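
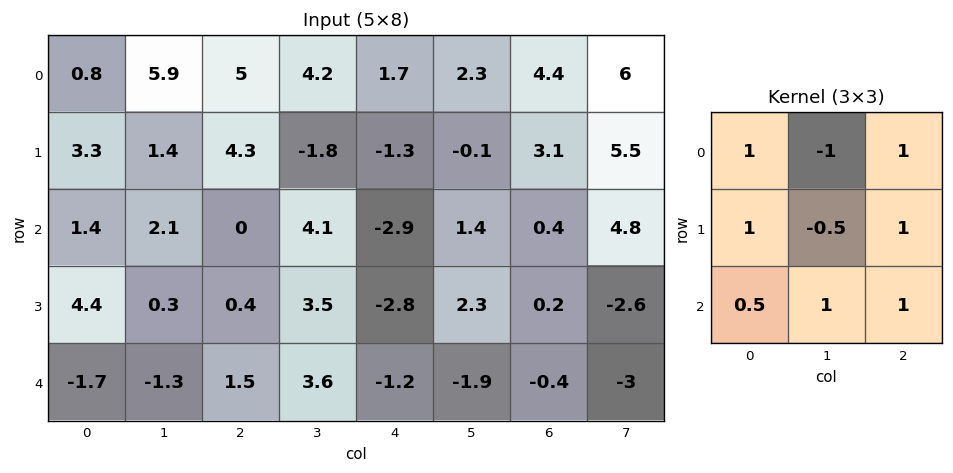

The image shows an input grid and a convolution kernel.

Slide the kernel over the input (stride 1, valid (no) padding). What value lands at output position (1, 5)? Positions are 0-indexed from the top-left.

The receptive field on the input at this output position is [-0.1 3.1 5.5 / 1.4 0.4 4.8 / 2.3 0.2 -2.6]. Elementwise product with the kernel and sum: -0.1·1 + 3.1·-1 + 5.5·1 + 1.4·1 + 0.4·-0.5 + 4.8·1 + 2.3·0.5 + 0.2·1 + -2.6·1.

7.05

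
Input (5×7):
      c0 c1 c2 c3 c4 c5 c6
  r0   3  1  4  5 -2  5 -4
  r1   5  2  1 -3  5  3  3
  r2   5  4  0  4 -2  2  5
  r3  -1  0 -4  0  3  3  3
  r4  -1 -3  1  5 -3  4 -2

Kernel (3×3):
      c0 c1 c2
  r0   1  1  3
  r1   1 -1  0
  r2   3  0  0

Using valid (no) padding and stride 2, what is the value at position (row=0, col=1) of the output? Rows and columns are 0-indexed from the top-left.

7

The receptive field on the input at this output position is [4 5 -2 / 1 -3 5 / 0 4 -2]. Elementwise product with the kernel and sum: 4·1 + 5·1 + -2·3 + 1·1 + -3·-1 + 0·3.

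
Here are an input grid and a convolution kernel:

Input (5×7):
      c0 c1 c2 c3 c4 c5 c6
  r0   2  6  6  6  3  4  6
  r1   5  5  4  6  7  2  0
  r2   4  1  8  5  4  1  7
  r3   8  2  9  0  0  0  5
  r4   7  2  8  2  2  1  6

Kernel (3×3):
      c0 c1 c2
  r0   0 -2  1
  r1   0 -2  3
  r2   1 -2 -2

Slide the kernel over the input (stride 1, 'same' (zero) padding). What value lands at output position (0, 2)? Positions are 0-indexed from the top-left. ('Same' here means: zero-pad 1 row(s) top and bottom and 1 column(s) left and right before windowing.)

The receptive field on the zero-padded input at this output position is [0 0 0 / 6 6 6 / 5 4 6]. Elementwise product with the kernel and sum: 0·-2 + 0·1 + 6·-2 + 6·3 + 5·1 + 4·-2 + 6·-2.

-9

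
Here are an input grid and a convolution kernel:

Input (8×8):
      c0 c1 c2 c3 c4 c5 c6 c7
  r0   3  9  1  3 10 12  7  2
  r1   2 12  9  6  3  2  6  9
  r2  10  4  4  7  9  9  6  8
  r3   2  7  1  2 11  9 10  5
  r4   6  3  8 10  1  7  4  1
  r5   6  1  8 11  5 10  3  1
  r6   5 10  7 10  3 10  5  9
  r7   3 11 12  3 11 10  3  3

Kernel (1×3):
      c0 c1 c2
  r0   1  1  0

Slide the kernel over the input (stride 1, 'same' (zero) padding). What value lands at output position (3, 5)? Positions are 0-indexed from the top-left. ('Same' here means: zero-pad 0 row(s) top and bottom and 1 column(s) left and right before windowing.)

The receptive field on the zero-padded input at this output position is [11 9 10]. Elementwise product with the kernel and sum: 11·1 + 9·1.

20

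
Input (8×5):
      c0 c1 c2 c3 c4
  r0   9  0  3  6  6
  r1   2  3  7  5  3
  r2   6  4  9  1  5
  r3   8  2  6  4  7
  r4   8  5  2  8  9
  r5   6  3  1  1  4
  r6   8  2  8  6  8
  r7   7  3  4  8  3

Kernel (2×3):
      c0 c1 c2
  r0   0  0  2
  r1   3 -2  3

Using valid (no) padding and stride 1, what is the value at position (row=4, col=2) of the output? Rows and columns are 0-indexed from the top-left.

The receptive field on the input at this output position is [2 8 9 / 1 1 4]. Elementwise product with the kernel and sum: 9·2 + 1·3 + 1·-2 + 4·3.

31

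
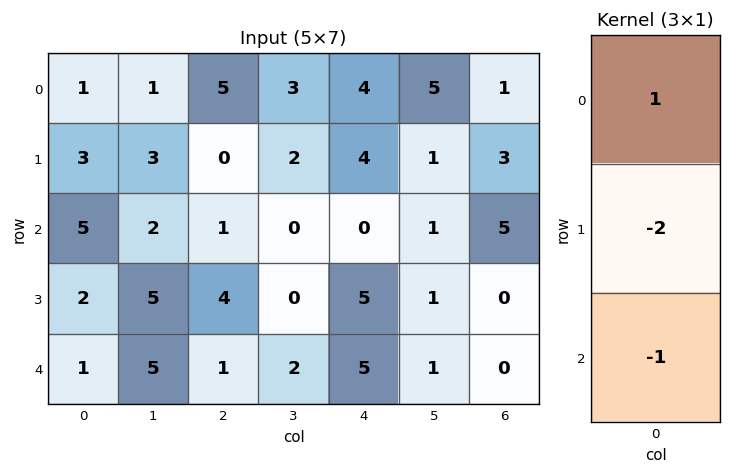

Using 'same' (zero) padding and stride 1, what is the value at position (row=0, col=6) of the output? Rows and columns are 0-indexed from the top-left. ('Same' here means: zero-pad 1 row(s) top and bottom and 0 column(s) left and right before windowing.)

-5

The receptive field on the zero-padded input at this output position is [0 / 1 / 3]. Elementwise product with the kernel and sum: 0·1 + 1·-2 + 3·-1.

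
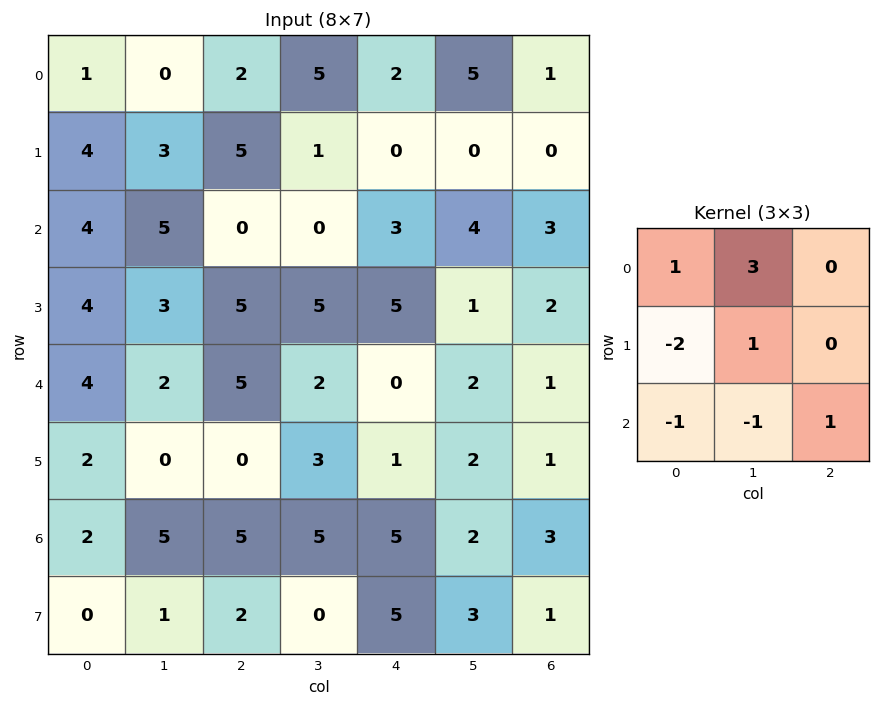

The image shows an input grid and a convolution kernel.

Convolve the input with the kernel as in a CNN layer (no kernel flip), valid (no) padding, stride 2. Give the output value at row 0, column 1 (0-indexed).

11

The receptive field on the input at this output position is [2 5 2 / 5 1 0 / 0 0 3]. Elementwise product with the kernel and sum: 2·1 + 5·3 + 5·-2 + 1·1 + 0·-1 + 0·-1 + 3·1.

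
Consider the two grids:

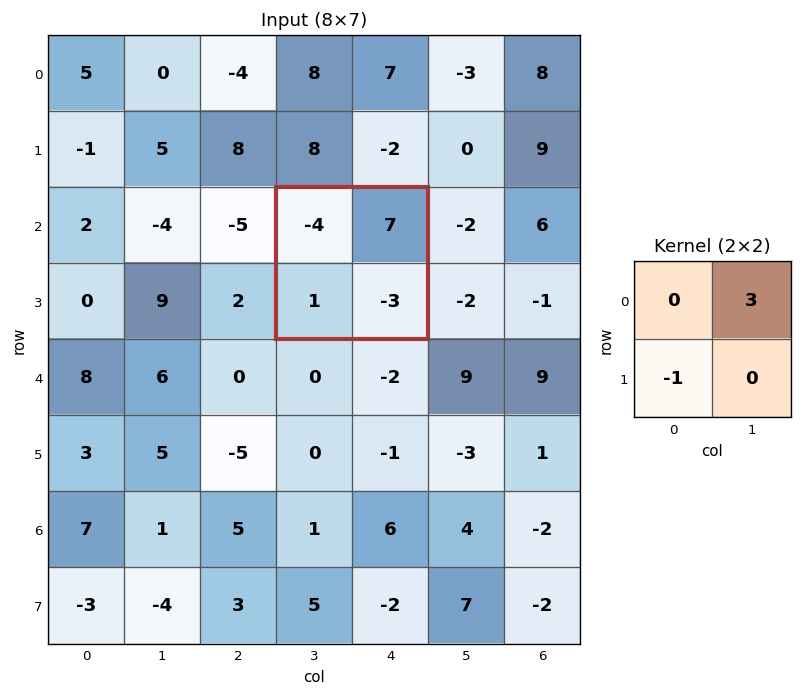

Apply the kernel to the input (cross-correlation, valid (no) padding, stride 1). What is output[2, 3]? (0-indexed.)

The receptive field on the input at this output position is [-4 7 / 1 -3]. Elementwise product with the kernel and sum: 7·3 + 1·-1.

20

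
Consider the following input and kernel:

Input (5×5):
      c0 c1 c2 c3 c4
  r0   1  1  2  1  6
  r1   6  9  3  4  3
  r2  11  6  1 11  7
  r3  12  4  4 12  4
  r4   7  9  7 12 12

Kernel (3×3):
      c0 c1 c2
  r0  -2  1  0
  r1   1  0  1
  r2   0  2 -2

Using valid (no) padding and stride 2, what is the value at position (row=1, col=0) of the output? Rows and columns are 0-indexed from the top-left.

4

The receptive field on the input at this output position is [11 6 1 / 12 4 4 / 7 9 7]. Elementwise product with the kernel and sum: 11·-2 + 6·1 + 12·1 + 4·1 + 9·2 + 7·-2.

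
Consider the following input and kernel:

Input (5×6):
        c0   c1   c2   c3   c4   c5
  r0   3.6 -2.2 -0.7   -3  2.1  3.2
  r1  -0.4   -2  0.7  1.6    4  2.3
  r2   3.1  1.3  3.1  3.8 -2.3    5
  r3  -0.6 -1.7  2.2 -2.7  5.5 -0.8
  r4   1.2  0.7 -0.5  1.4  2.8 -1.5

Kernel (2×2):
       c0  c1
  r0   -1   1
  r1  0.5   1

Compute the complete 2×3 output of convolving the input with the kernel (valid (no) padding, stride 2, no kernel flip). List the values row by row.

-8 -0.35 5.4
-3.8 -0.9 9.25

Output[0,0]: The receptive field on the input at this output position is [3.6 -2.2 / -0.4 -2]. Elementwise product with the kernel and sum: 3.6·-1 + -2.2·1 + -0.4·0.5 + -2·1.
Output[0,1]: The receptive field on the input at this output position is [-0.7 -3 / 0.7 1.6]. Elementwise product with the kernel and sum: -0.7·-1 + -3·1 + 0.7·0.5 + 1.6·1.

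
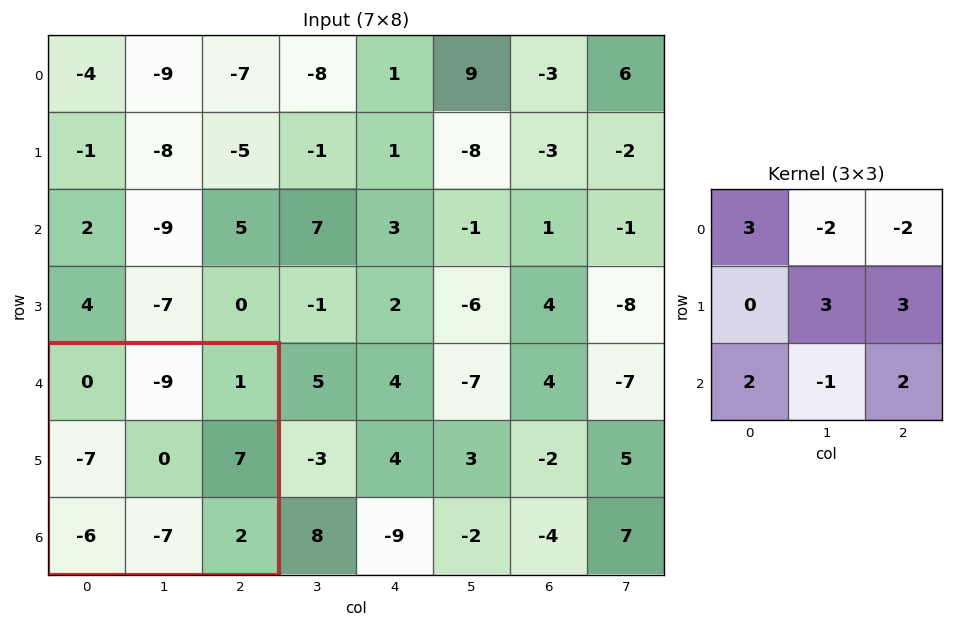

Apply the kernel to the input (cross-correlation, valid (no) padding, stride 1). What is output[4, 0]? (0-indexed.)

The receptive field on the input at this output position is [0 -9 1 / -7 0 7 / -6 -7 2]. Elementwise product with the kernel and sum: 0·3 + -9·-2 + 1·-2 + 0·3 + 7·3 + -6·2 + -7·-1 + 2·2.

36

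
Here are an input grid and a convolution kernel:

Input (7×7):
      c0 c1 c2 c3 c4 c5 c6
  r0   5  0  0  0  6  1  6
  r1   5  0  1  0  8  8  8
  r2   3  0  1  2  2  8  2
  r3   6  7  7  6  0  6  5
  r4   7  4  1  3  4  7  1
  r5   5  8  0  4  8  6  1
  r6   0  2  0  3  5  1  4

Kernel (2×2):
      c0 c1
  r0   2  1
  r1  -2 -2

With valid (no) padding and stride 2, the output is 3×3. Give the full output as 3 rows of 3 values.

0 -2 -19
-20 -22 0
-8 -3 -13

Output[0,0]: The receptive field on the input at this output position is [5 0 / 5 0]. Elementwise product with the kernel and sum: 5·2 + 0·1 + 5·-2 + 0·-2.
Output[0,1]: The receptive field on the input at this output position is [0 0 / 1 0]. Elementwise product with the kernel and sum: 0·2 + 0·1 + 1·-2 + 0·-2.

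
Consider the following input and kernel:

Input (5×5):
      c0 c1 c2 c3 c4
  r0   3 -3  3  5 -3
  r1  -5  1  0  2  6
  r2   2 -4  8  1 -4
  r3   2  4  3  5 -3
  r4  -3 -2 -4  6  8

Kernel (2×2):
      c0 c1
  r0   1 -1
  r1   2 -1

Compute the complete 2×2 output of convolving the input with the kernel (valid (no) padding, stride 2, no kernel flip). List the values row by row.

-5 -4
6 8

Output[0,0]: The receptive field on the input at this output position is [3 -3 / -5 1]. Elementwise product with the kernel and sum: 3·1 + -3·-1 + -5·2 + 1·-1.
Output[0,1]: The receptive field on the input at this output position is [3 5 / 0 2]. Elementwise product with the kernel and sum: 3·1 + 5·-1 + 0·2 + 2·-1.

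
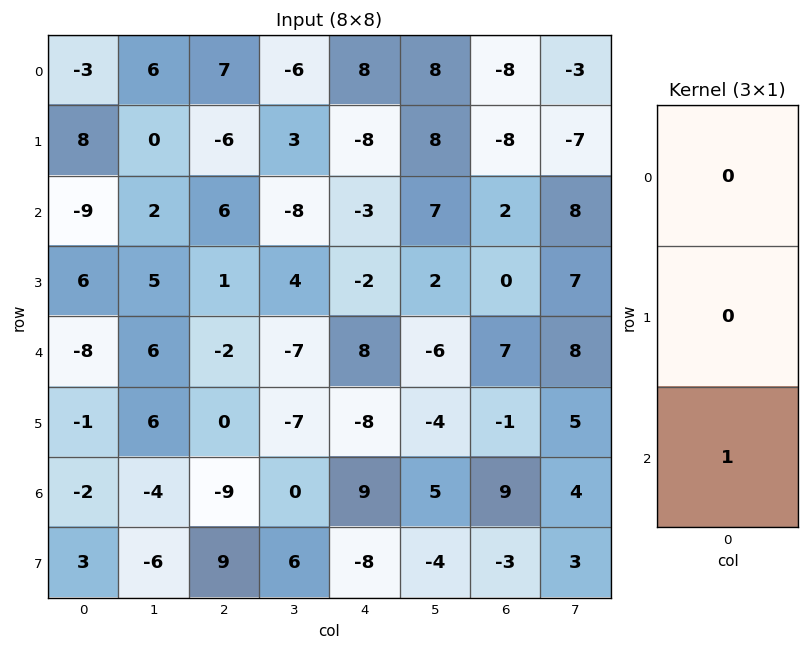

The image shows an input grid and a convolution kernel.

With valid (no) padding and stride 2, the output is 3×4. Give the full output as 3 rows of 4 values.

-9 6 -3 2
-8 -2 8 7
-2 -9 9 9

Output[0,0]: The receptive field on the input at this output position is [-3 / 8 / -9]. Elementwise product with the kernel and sum: -9·1.
Output[0,1]: The receptive field on the input at this output position is [7 / -6 / 6]. Elementwise product with the kernel and sum: 6·1.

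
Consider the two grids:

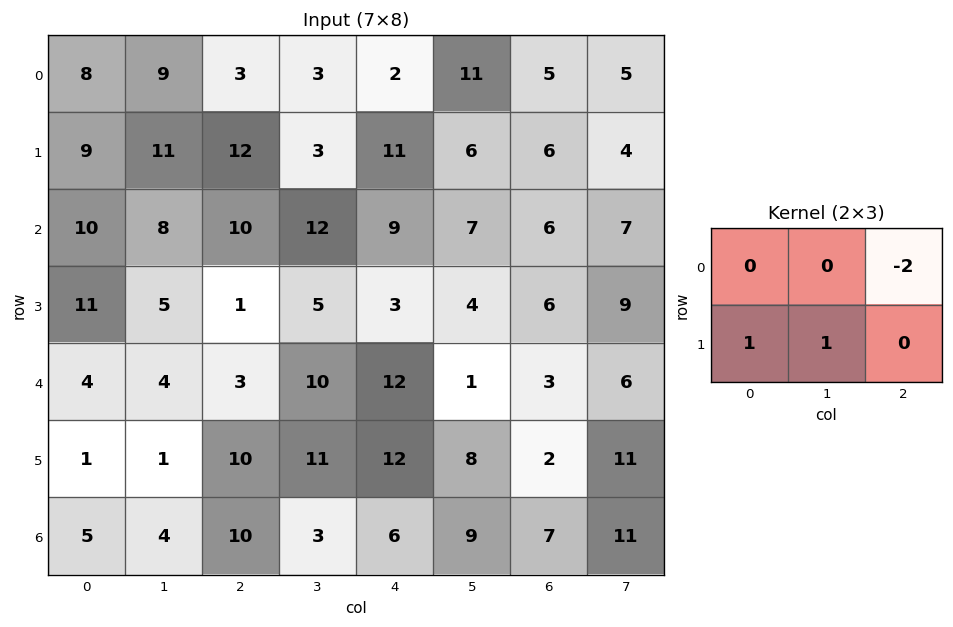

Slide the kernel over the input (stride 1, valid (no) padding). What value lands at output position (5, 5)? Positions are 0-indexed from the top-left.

The receptive field on the input at this output position is [8 2 11 / 9 7 11]. Elementwise product with the kernel and sum: 11·-2 + 9·1 + 7·1.

-6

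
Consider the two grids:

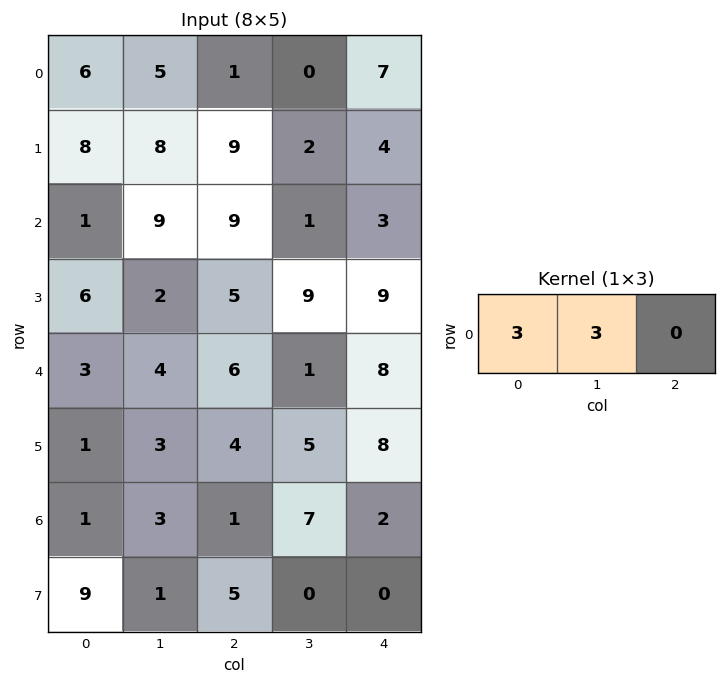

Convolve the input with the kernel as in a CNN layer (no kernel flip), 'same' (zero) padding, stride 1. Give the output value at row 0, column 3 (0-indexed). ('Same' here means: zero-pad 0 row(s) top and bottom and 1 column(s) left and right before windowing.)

3

The receptive field on the zero-padded input at this output position is [1 0 7]. Elementwise product with the kernel and sum: 1·3 + 0·3.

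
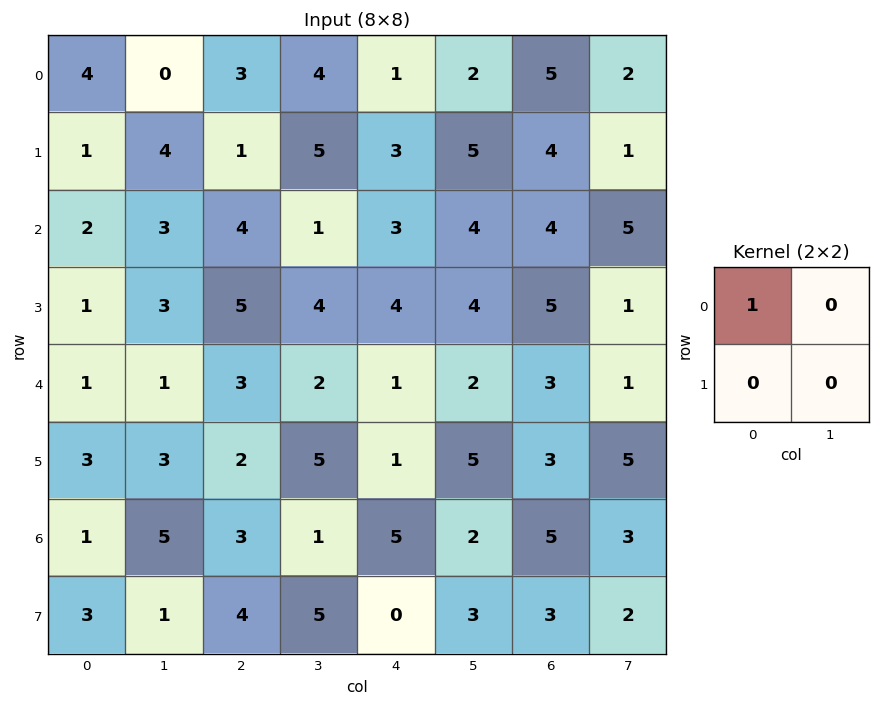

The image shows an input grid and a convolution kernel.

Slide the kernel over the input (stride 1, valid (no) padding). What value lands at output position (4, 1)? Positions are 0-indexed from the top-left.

1

The receptive field on the input at this output position is [1 3 / 3 2]. Elementwise product with the kernel and sum: 1·1.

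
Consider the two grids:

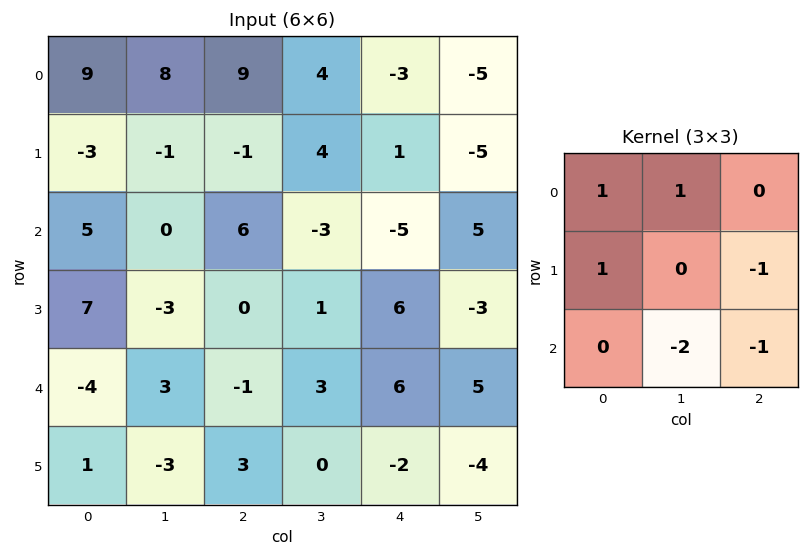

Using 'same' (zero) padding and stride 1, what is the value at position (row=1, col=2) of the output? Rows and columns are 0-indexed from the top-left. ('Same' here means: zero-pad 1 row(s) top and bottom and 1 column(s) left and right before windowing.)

3

The receptive field on the zero-padded input at this output position is [8 9 4 / -1 -1 4 / 0 6 -3]. Elementwise product with the kernel and sum: 8·1 + 9·1 + -1·1 + 4·-1 + 6·-2 + -3·-1.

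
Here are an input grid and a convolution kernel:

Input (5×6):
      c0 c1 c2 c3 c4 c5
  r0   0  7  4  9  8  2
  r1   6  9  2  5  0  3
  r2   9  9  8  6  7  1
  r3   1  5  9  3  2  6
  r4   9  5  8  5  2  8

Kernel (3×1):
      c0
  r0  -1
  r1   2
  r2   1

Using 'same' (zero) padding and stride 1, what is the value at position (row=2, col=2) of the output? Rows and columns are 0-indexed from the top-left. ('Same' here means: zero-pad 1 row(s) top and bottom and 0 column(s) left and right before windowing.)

The receptive field on the zero-padded input at this output position is [2 / 8 / 9]. Elementwise product with the kernel and sum: 2·-1 + 8·2 + 9·1.

23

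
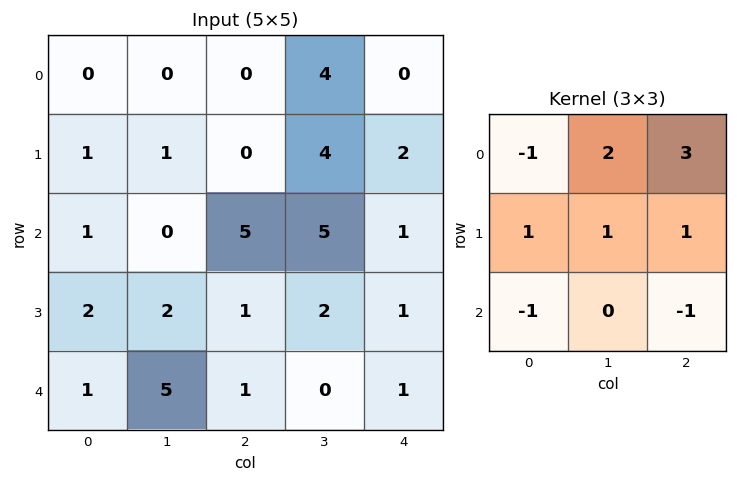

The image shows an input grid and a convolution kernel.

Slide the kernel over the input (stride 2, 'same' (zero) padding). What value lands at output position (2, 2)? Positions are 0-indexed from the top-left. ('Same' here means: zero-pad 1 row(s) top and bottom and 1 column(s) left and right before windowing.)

1

The receptive field on the zero-padded input at this output position is [2 1 0 / 0 1 0 / 0 0 0]. Elementwise product with the kernel and sum: 2·-1 + 1·2 + 0·3 + 0·1 + 1·1 + 0·1 + 0·-1 + 0·-1.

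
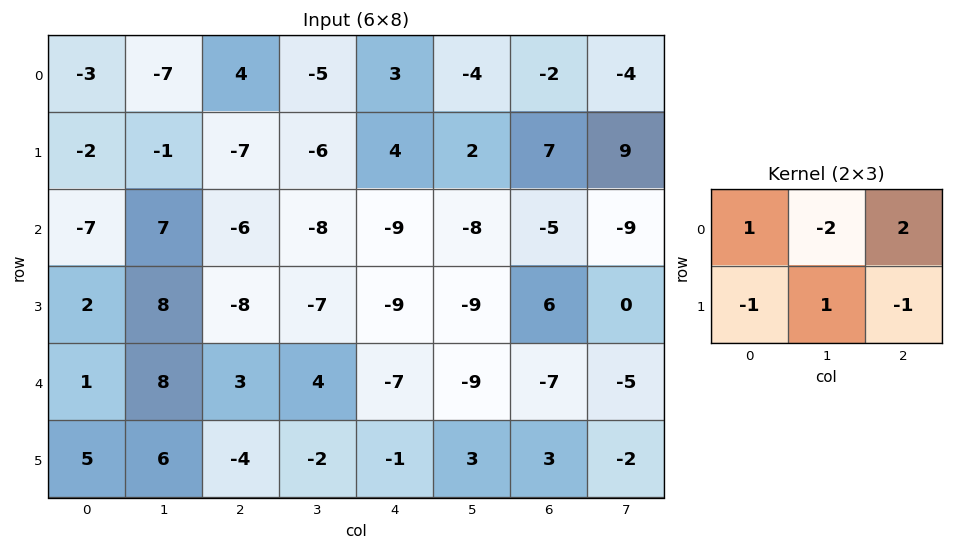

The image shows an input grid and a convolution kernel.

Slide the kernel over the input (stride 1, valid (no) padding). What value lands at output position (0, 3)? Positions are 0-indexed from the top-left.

-11

The receptive field on the input at this output position is [-5 3 -4 / -6 4 2]. Elementwise product with the kernel and sum: -5·1 + 3·-2 + -4·2 + -6·-1 + 4·1 + 2·-1.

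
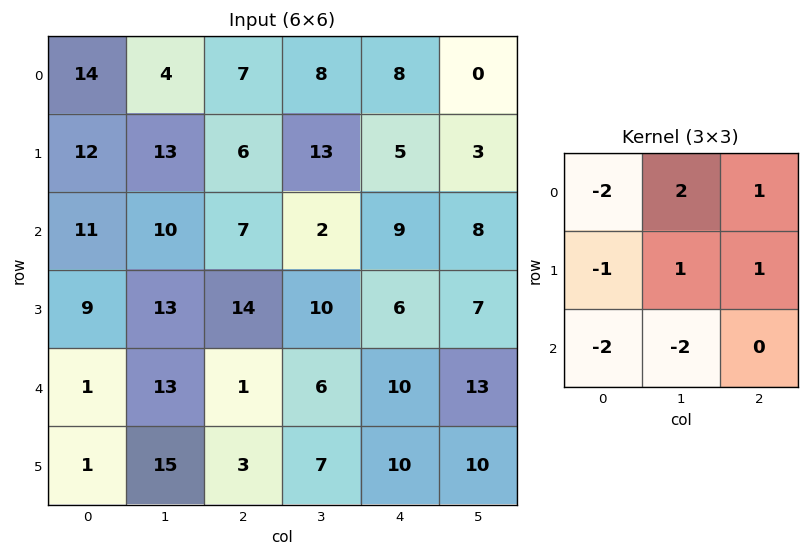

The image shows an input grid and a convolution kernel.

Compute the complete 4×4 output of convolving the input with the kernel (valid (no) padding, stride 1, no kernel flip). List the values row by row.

Output[0,0]: The receptive field on the input at this output position is [14 4 7 / 12 13 6 / 11 10 7]. Elementwise product with the kernel and sum: 14·-2 + 4·2 + 7·1 + 12·-1 + 13·1 + 6·1 + 11·-2 + 10·-2.

-48 -14 4 -27
-30 -56 -25 -30
-5 -21 -13 -7
3 -30 -7 -18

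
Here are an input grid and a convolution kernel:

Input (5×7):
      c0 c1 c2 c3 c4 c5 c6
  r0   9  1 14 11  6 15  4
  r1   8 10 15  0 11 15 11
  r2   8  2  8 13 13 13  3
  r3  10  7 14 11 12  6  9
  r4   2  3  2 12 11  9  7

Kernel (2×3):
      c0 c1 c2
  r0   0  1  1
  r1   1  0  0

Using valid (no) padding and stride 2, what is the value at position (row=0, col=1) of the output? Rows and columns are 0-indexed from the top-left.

The receptive field on the input at this output position is [14 11 6 / 15 0 11]. Elementwise product with the kernel and sum: 11·1 + 6·1 + 15·1.

32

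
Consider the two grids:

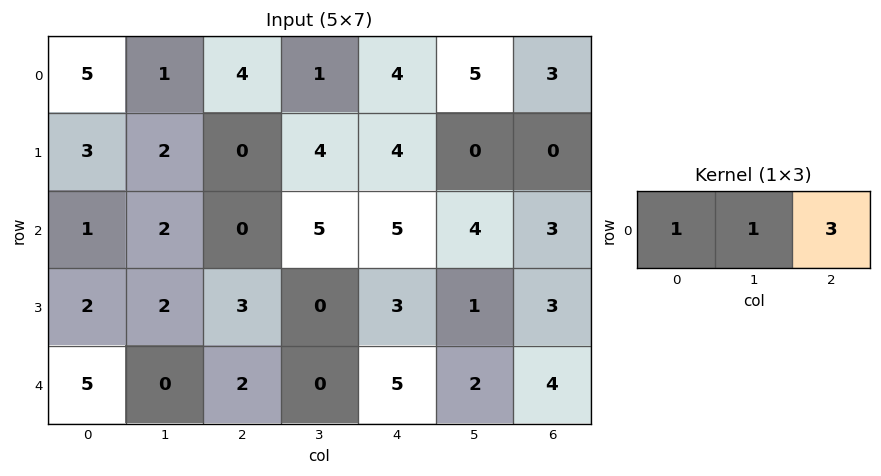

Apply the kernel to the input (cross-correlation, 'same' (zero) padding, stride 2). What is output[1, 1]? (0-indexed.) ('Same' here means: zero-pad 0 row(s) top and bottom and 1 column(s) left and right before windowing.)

The receptive field on the zero-padded input at this output position is [2 0 5]. Elementwise product with the kernel and sum: 2·1 + 0·1 + 5·3.

17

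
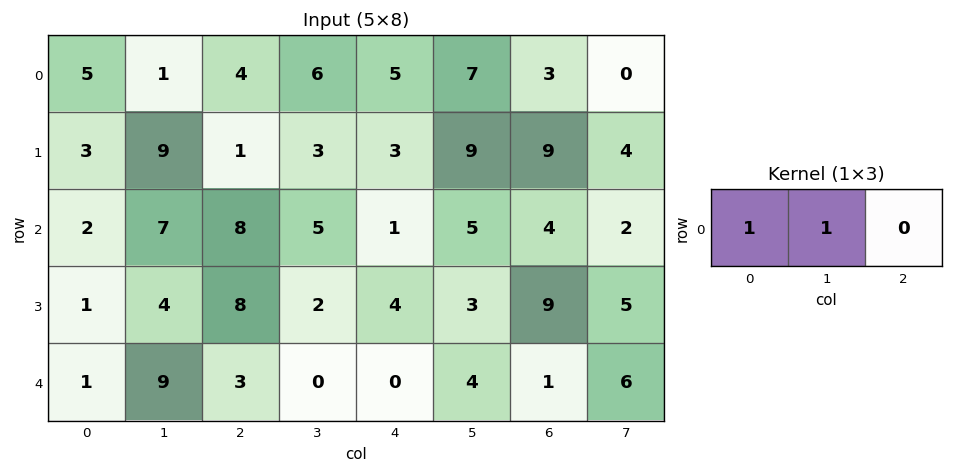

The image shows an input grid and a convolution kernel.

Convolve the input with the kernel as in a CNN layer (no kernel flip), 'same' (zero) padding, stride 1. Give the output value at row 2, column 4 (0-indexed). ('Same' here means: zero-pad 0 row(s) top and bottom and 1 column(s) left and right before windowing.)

6

The receptive field on the zero-padded input at this output position is [5 1 5]. Elementwise product with the kernel and sum: 5·1 + 1·1.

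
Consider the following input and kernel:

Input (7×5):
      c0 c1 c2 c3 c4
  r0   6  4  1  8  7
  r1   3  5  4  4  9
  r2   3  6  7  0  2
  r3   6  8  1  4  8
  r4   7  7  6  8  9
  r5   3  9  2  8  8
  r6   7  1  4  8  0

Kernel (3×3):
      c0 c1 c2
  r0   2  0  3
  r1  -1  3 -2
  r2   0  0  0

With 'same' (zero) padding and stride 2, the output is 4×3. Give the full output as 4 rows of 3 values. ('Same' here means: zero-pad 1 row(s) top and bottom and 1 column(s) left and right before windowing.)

Output[0,0]: The receptive field on the zero-padded input at this output position is [0 0 0 / 0 6 4 / 0 3 5]. Elementwise product with the kernel and sum: 0·2 + 0·3 + 0·-1 + 6·3 + 4·-2.

10 -17 13
12 37 14
31 23 27
46 37 8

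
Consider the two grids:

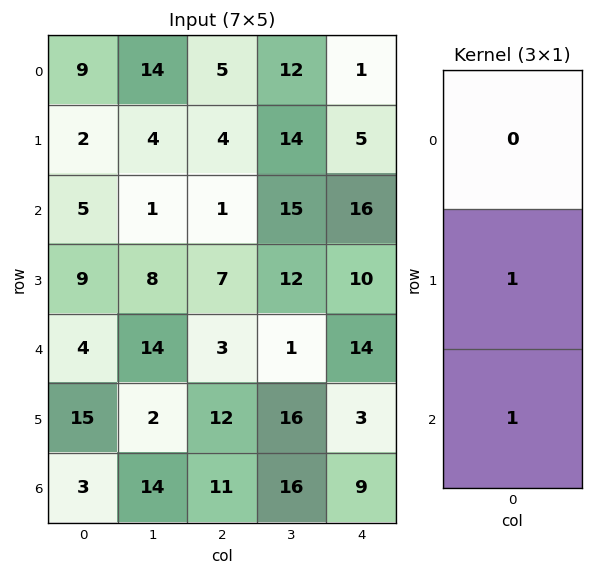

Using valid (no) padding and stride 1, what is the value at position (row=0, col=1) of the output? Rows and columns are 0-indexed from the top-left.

5

The receptive field on the input at this output position is [14 / 4 / 1]. Elementwise product with the kernel and sum: 4·1 + 1·1.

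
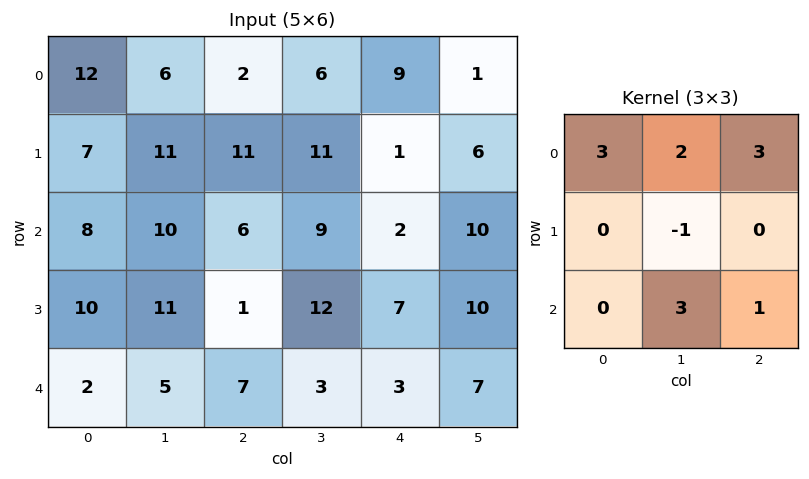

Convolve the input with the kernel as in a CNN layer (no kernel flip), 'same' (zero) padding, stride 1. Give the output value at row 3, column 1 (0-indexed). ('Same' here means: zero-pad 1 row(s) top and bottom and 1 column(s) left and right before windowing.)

73

The receptive field on the zero-padded input at this output position is [8 10 6 / 10 11 1 / 2 5 7]. Elementwise product with the kernel and sum: 8·3 + 10·2 + 6·3 + 11·-1 + 5·3 + 7·1.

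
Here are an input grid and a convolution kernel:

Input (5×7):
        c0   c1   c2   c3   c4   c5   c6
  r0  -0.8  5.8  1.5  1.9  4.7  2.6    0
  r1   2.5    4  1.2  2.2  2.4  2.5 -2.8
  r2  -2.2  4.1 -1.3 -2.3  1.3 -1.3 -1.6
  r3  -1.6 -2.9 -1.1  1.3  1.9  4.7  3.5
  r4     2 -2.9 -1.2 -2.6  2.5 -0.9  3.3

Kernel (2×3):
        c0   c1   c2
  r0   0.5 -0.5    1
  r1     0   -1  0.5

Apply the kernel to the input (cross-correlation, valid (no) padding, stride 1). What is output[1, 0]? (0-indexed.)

The receptive field on the input at this output position is [2.5 4 1.2 / -2.2 4.1 -1.3]. Elementwise product with the kernel and sum: 2.5·0.5 + 4·-0.5 + 1.2·1 + 4.1·-1 + -1.3·0.5.

-4.3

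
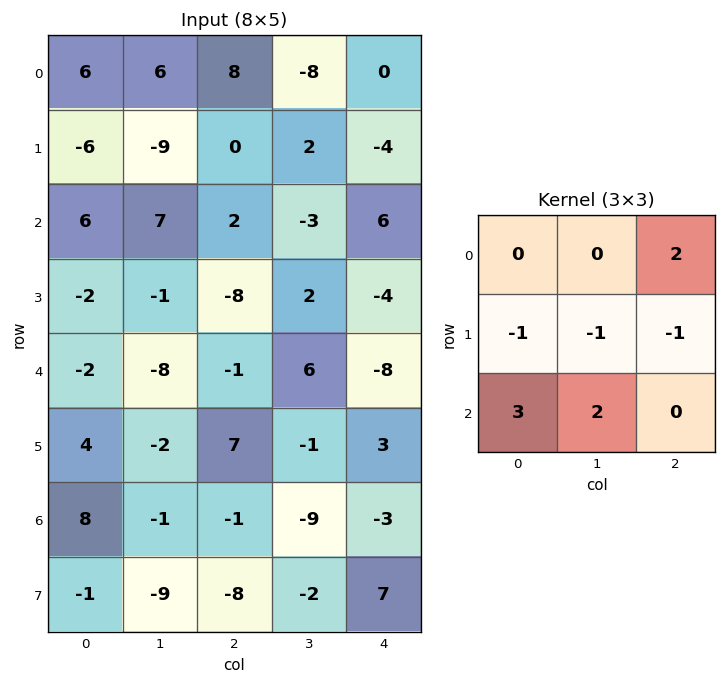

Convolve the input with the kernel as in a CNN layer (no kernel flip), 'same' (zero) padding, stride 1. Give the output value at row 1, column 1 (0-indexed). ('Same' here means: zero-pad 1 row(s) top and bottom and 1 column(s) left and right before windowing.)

The receptive field on the zero-padded input at this output position is [6 6 8 / -6 -9 0 / 6 7 2]. Elementwise product with the kernel and sum: 8·2 + -6·-1 + -9·-1 + 0·-1 + 6·3 + 7·2.

63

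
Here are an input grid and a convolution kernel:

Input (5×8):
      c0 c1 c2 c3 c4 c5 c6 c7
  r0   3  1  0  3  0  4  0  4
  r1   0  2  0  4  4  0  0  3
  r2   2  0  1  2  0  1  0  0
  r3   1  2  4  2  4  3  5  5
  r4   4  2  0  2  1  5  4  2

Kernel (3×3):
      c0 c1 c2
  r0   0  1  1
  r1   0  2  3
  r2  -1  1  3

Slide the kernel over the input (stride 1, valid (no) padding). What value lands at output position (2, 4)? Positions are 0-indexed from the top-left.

The receptive field on the input at this output position is [0 1 0 / 4 3 5 / 1 5 4]. Elementwise product with the kernel and sum: 1·1 + 0·1 + 3·2 + 5·3 + 1·-1 + 5·1 + 4·3.

38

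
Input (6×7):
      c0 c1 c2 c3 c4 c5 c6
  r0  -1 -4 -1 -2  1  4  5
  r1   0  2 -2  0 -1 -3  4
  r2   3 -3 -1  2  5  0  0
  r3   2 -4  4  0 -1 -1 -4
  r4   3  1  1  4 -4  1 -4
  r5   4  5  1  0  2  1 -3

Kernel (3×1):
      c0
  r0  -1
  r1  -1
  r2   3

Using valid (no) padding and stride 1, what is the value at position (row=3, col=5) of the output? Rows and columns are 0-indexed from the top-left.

The receptive field on the input at this output position is [-1 / 1 / 1]. Elementwise product with the kernel and sum: -1·-1 + 1·-1 + 1·3.

3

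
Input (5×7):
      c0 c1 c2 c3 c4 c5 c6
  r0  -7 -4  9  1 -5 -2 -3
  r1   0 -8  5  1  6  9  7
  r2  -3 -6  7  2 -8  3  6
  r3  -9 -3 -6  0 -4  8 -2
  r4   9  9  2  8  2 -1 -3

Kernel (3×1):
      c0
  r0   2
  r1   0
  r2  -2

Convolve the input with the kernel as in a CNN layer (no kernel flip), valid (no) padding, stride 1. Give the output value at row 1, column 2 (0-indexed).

22

The receptive field on the input at this output position is [5 / 7 / -6]. Elementwise product with the kernel and sum: 5·2 + -6·-2.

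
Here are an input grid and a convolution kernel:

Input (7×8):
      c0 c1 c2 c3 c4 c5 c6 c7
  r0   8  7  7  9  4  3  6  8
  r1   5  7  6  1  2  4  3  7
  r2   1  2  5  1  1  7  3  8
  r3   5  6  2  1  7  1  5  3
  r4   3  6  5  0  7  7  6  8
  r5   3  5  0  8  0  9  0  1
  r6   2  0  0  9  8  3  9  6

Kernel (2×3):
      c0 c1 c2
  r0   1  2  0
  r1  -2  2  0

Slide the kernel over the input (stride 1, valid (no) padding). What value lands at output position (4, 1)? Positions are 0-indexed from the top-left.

The receptive field on the input at this output position is [6 5 0 / 5 0 8]. Elementwise product with the kernel and sum: 6·1 + 5·2 + 5·-2 + 0·2.

6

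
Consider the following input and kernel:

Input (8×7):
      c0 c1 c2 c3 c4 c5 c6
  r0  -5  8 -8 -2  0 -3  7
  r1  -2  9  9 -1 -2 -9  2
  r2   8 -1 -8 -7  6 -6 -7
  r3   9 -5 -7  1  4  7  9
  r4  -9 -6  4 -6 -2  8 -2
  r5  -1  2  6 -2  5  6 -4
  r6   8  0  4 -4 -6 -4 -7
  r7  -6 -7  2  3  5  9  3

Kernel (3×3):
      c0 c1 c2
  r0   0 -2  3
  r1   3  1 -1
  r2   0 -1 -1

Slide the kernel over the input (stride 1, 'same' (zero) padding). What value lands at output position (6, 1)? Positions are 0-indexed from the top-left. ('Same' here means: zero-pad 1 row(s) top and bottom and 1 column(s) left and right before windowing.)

39

The receptive field on the zero-padded input at this output position is [-1 2 6 / 8 0 4 / -6 -7 2]. Elementwise product with the kernel and sum: 2·-2 + 6·3 + 8·3 + 0·1 + 4·-1 + -7·-1 + 2·-1.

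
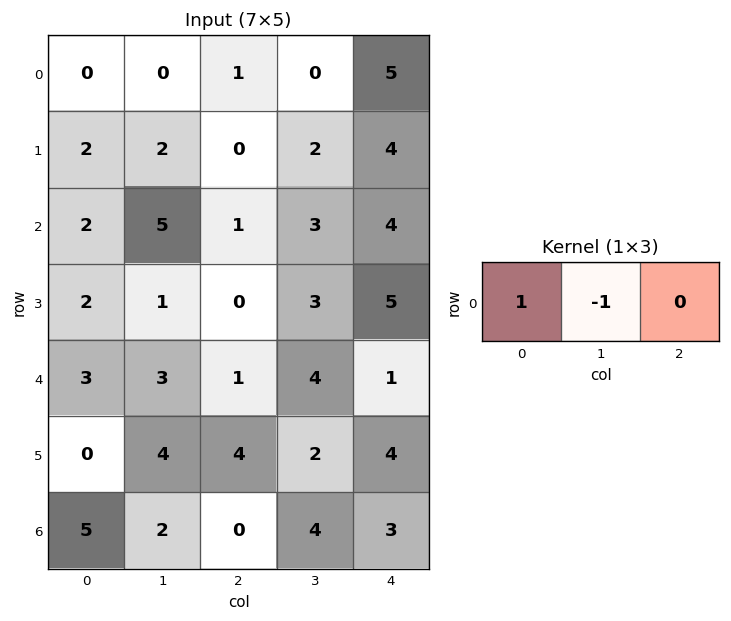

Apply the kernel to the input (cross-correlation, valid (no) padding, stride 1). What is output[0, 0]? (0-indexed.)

The receptive field on the input at this output position is [0 0 1]. Elementwise product with the kernel and sum: 0·1 + 0·-1.

0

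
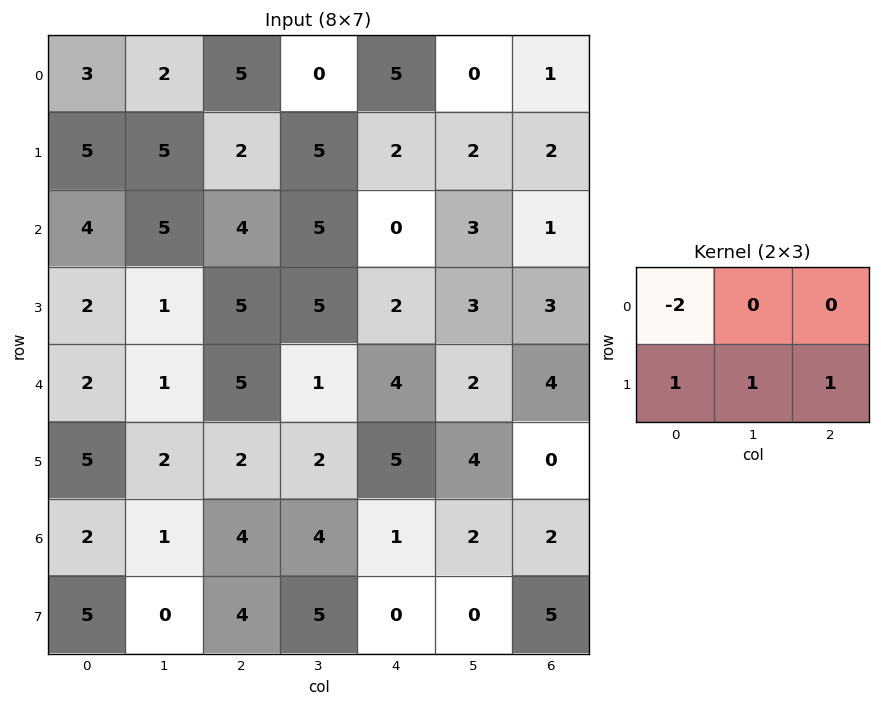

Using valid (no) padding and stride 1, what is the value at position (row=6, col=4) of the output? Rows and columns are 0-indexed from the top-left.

The receptive field on the input at this output position is [1 2 2 / 0 0 5]. Elementwise product with the kernel and sum: 1·-2 + 0·1 + 0·1 + 5·1.

3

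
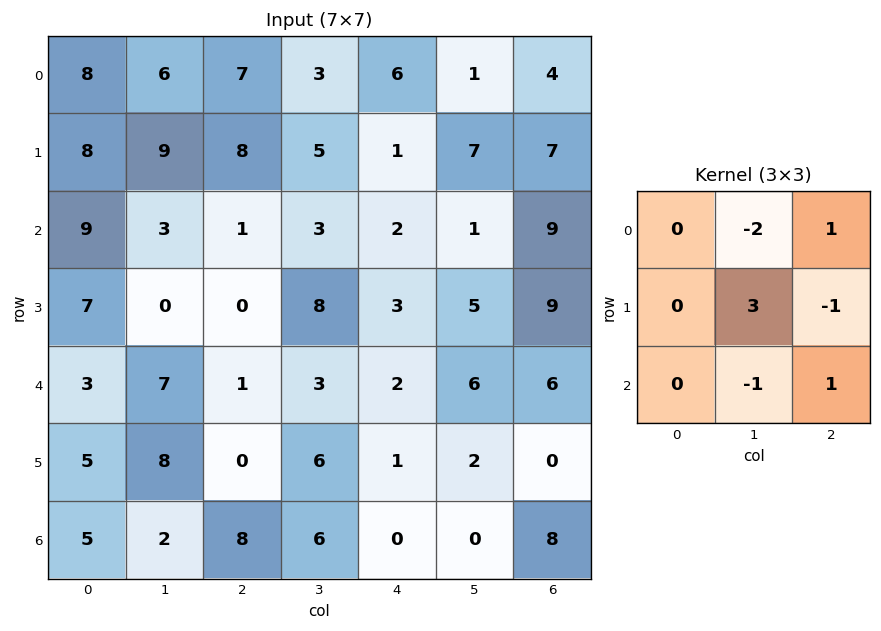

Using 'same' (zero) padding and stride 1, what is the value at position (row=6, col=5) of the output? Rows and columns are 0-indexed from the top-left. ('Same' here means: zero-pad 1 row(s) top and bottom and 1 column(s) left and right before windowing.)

-12

The receptive field on the zero-padded input at this output position is [1 2 0 / 0 0 8 / 0 0 0]. Elementwise product with the kernel and sum: 2·-2 + 0·1 + 0·3 + 8·-1 + 0·-1 + 0·1.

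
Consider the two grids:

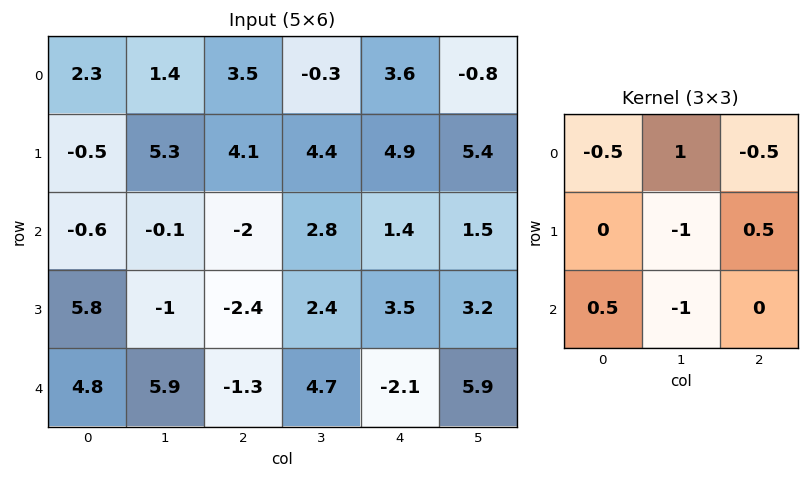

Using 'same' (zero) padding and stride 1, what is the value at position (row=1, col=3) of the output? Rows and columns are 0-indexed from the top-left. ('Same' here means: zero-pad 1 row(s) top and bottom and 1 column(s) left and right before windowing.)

The receptive field on the zero-padded input at this output position is [3.5 -0.3 3.6 / 4.1 4.4 4.9 / -2 2.8 1.4]. Elementwise product with the kernel and sum: 3.5·-0.5 + -0.3·1 + 3.6·-0.5 + 4.4·-1 + 4.9·0.5 + -2·0.5 + 2.8·-1.

-9.6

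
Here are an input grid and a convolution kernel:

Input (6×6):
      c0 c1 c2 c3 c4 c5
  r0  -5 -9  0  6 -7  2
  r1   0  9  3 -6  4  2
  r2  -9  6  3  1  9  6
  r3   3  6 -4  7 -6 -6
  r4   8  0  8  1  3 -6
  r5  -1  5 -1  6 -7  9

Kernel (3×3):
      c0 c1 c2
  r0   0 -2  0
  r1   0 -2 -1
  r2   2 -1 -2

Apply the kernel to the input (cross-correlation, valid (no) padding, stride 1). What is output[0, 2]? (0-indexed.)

-17

The receptive field on the input at this output position is [0 6 -7 / 3 -6 4 / 3 1 9]. Elementwise product with the kernel and sum: 6·-2 + -6·-2 + 4·-1 + 3·2 + 1·-1 + 9·-2.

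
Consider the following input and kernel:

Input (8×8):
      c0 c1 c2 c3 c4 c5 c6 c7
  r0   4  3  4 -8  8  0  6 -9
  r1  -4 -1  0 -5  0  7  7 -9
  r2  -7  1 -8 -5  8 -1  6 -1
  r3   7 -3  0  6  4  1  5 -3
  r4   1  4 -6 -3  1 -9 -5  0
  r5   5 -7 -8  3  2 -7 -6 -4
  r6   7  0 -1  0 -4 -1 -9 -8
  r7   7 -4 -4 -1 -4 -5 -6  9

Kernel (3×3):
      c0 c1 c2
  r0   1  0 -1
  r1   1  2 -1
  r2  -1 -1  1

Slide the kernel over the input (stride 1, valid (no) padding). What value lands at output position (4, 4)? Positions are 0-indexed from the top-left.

-4

The receptive field on the input at this output position is [1 -9 -5 / 2 -7 -6 / -4 -1 -9]. Elementwise product with the kernel and sum: 1·1 + -5·-1 + 2·1 + -7·2 + -6·-1 + -4·-1 + -1·-1 + -9·1.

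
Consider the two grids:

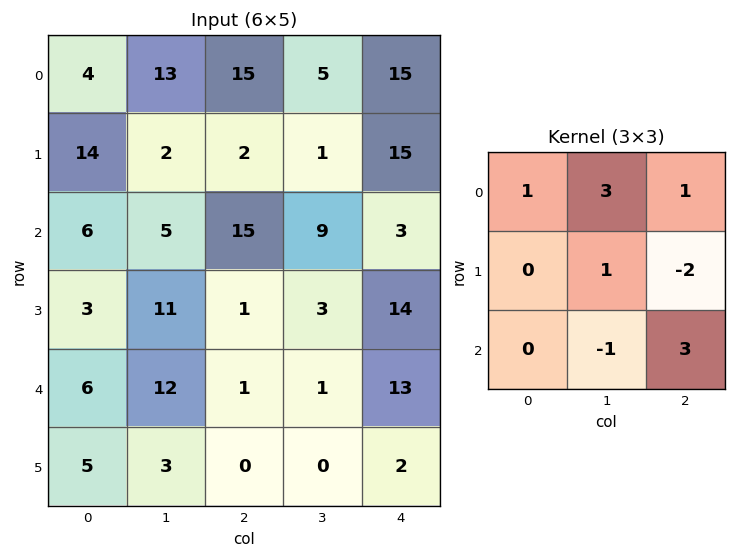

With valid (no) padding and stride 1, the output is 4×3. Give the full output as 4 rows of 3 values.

96 75 16
-11 14 62
36 56 58
44 16 5

Output[0,0]: The receptive field on the input at this output position is [4 13 15 / 14 2 2 / 6 5 15]. Elementwise product with the kernel and sum: 4·1 + 13·3 + 15·1 + 2·1 + 2·-2 + 5·-1 + 15·3.
Output[0,1]: The receptive field on the input at this output position is [13 15 5 / 2 2 1 / 5 15 9]. Elementwise product with the kernel and sum: 13·1 + 15·3 + 5·1 + 2·1 + 1·-2 + 15·-1 + 9·3.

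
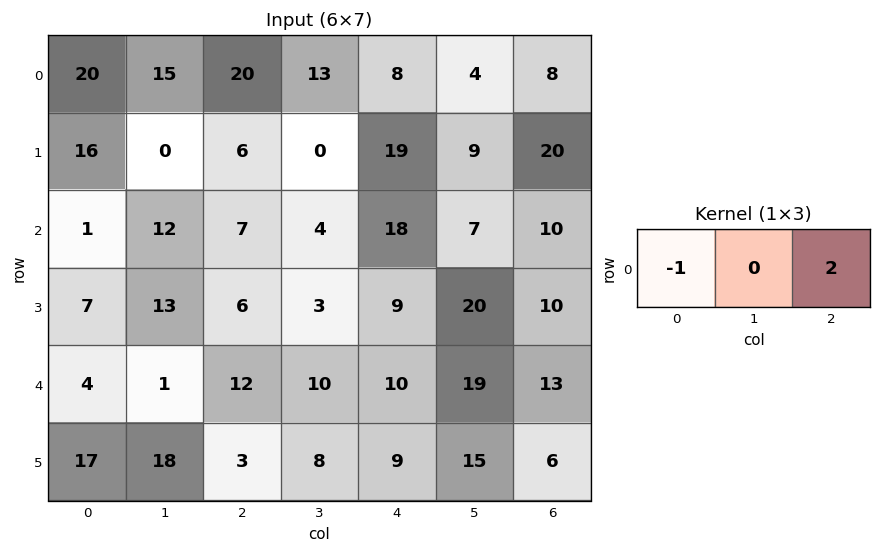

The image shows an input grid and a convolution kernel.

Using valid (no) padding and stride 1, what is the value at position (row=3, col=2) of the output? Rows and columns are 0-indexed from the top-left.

The receptive field on the input at this output position is [6 3 9]. Elementwise product with the kernel and sum: 6·-1 + 9·2.

12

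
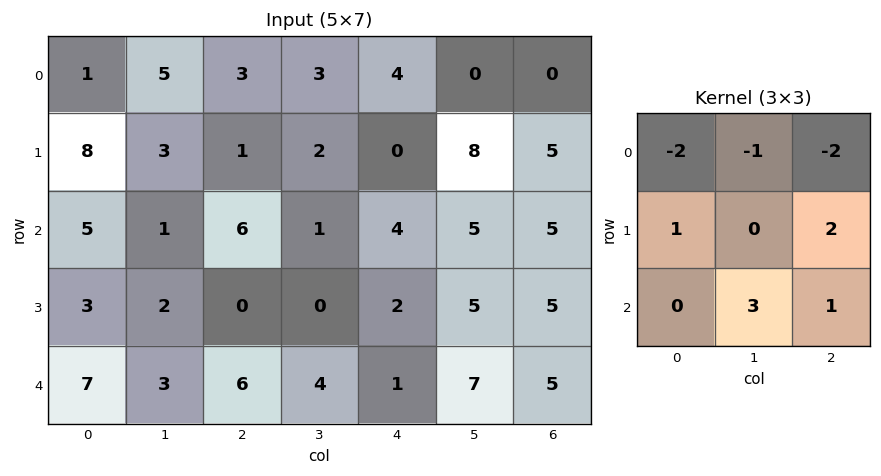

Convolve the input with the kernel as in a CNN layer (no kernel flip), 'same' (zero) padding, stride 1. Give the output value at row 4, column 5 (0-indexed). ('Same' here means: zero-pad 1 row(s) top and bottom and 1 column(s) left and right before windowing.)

The receptive field on the zero-padded input at this output position is [2 5 5 / 1 7 5 / 0 0 0]. Elementwise product with the kernel and sum: 2·-2 + 5·-1 + 5·-2 + 1·1 + 5·2 + 0·3 + 0·1.

-8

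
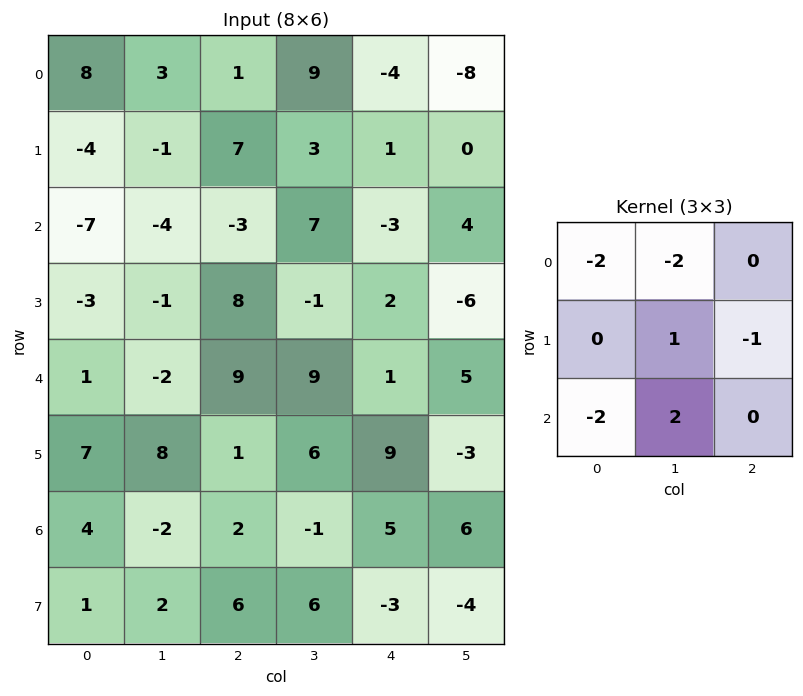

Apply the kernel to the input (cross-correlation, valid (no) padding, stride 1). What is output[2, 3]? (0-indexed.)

The receptive field on the input at this output position is [7 -3 4 / -1 2 -6 / 9 1 5]. Elementwise product with the kernel and sum: 7·-2 + -3·-2 + 2·1 + -6·-1 + 9·-2 + 1·2.

-16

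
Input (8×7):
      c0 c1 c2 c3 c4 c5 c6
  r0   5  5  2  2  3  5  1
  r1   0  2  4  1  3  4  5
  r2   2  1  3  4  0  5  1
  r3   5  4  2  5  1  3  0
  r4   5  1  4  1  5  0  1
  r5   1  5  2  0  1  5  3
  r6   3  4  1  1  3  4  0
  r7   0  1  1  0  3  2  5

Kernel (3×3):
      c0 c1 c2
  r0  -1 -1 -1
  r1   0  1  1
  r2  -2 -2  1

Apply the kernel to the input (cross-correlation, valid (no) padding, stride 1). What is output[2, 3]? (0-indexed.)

-17

The receptive field on the input at this output position is [4 0 5 / 5 1 3 / 1 5 0]. Elementwise product with the kernel and sum: 4·-1 + 0·-1 + 5·-1 + 1·1 + 3·1 + 1·-2 + 5·-2 + 0·1.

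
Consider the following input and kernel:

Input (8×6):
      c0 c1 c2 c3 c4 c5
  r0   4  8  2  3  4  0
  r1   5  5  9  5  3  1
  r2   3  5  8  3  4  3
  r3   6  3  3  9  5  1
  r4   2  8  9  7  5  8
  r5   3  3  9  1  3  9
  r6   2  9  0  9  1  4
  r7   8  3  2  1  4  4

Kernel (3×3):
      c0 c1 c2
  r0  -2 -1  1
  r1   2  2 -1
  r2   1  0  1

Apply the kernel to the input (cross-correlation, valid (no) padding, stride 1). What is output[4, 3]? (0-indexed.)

The receptive field on the input at this output position is [7 5 8 / 1 3 9 / 9 1 4]. Elementwise product with the kernel and sum: 7·-2 + 5·-1 + 8·1 + 1·2 + 3·2 + 9·-1 + 9·1 + 4·1.

1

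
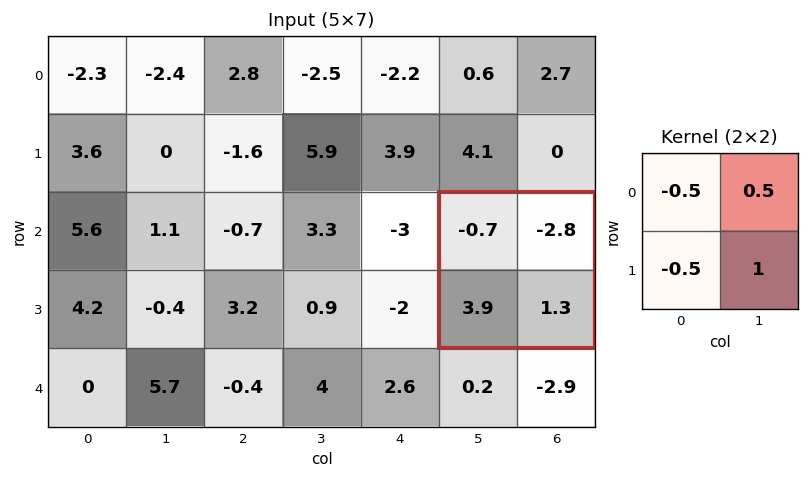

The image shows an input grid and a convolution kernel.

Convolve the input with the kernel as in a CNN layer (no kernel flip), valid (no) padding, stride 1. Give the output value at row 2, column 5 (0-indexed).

-1.7

The receptive field on the input at this output position is [-0.7 -2.8 / 3.9 1.3]. Elementwise product with the kernel and sum: -0.7·-0.5 + -2.8·0.5 + 3.9·-0.5 + 1.3·1.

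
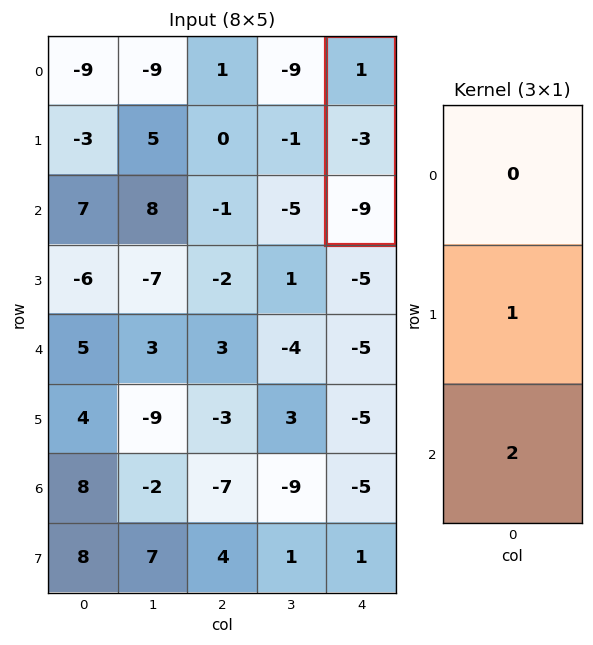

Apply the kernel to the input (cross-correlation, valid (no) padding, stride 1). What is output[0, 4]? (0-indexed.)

The receptive field on the input at this output position is [1 / -3 / -9]. Elementwise product with the kernel and sum: -3·1 + -9·2.

-21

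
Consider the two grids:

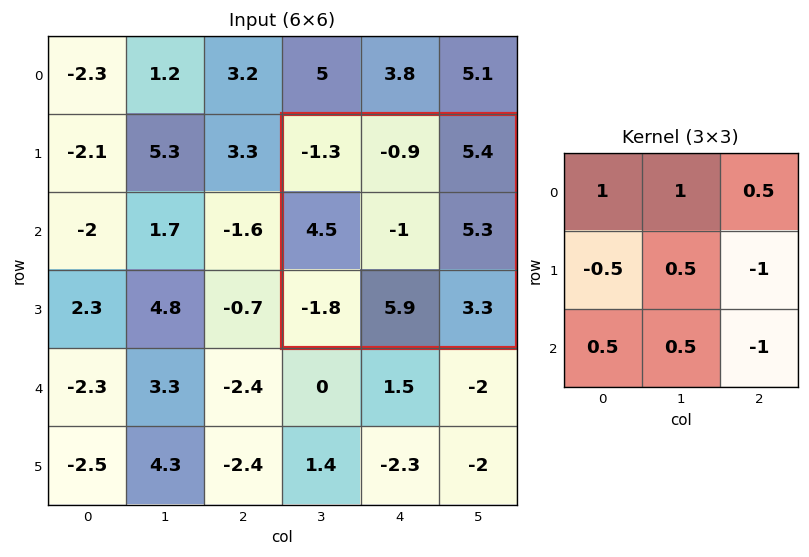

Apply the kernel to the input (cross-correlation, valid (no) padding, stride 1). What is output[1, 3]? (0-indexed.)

-8.8

The receptive field on the input at this output position is [-1.3 -0.9 5.4 / 4.5 -1 5.3 / -1.8 5.9 3.3]. Elementwise product with the kernel and sum: -1.3·1 + -0.9·1 + 5.4·0.5 + 4.5·-0.5 + -1·0.5 + 5.3·-1 + -1.8·0.5 + 5.9·0.5 + 3.3·-1.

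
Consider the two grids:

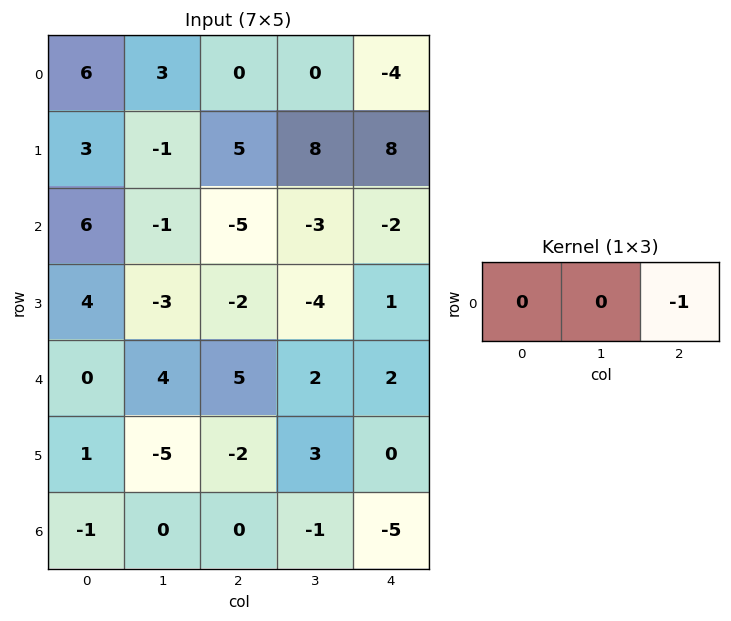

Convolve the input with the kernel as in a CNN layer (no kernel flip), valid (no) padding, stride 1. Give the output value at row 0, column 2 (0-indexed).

The receptive field on the input at this output position is [0 0 -4]. Elementwise product with the kernel and sum: -4·-1.

4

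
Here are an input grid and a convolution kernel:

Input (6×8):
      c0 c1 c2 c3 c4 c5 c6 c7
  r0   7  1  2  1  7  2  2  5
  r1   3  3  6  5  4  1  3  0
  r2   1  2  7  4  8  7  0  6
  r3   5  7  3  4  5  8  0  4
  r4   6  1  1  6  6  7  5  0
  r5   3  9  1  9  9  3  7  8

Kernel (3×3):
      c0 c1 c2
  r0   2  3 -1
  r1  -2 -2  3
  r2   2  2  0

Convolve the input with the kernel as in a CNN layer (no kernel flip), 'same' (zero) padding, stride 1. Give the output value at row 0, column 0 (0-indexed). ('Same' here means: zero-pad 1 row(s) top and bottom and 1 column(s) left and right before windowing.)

-5

The receptive field on the zero-padded input at this output position is [0 0 0 / 0 7 1 / 0 3 3]. Elementwise product with the kernel and sum: 0·2 + 0·3 + 0·-1 + 0·-2 + 7·-2 + 1·3 + 0·2 + 3·2.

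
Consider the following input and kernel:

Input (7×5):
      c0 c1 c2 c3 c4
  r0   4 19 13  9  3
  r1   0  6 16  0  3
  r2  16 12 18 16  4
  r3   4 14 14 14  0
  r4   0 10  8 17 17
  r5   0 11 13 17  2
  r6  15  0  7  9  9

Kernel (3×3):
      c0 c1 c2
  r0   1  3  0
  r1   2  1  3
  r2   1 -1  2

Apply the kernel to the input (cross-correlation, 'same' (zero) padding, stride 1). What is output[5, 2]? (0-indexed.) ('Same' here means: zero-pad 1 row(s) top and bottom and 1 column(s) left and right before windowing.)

The receptive field on the zero-padded input at this output position is [10 8 17 / 11 13 17 / 0 7 9]. Elementwise product with the kernel and sum: 10·1 + 8·3 + 11·2 + 13·1 + 17·3 + 0·1 + 7·-1 + 9·2.

131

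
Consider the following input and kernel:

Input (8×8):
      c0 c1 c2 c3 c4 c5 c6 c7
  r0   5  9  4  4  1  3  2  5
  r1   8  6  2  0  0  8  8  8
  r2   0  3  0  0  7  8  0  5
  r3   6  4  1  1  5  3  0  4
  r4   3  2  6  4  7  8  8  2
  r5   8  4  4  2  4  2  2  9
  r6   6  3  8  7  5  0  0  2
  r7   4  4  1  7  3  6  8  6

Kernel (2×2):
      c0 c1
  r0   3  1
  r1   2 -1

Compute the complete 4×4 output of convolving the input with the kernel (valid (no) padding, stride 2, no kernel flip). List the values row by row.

34 20 -2 19
11 1 36 1
23 28 35 21
25 26 15 12

Output[0,0]: The receptive field on the input at this output position is [5 9 / 8 6]. Elementwise product with the kernel and sum: 5·3 + 9·1 + 8·2 + 6·-1.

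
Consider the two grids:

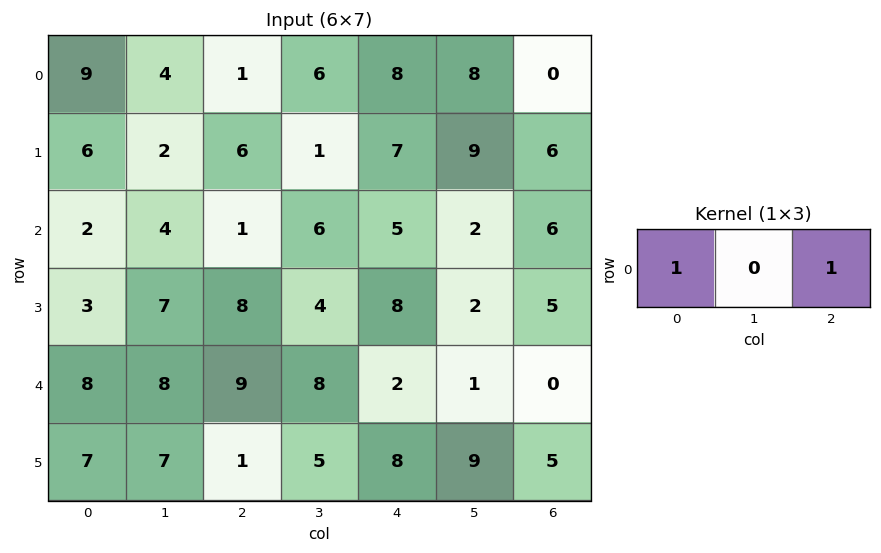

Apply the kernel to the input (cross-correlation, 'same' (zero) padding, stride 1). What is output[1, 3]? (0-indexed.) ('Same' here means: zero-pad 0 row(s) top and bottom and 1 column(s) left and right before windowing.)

13

The receptive field on the zero-padded input at this output position is [6 1 7]. Elementwise product with the kernel and sum: 6·1 + 7·1.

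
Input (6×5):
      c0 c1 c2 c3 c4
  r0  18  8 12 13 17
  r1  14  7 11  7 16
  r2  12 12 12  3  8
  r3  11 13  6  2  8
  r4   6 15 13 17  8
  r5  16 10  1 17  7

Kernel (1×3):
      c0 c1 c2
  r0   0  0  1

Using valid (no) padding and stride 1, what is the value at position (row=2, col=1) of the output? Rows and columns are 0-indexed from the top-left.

3

The receptive field on the input at this output position is [12 12 3]. Elementwise product with the kernel and sum: 3·1.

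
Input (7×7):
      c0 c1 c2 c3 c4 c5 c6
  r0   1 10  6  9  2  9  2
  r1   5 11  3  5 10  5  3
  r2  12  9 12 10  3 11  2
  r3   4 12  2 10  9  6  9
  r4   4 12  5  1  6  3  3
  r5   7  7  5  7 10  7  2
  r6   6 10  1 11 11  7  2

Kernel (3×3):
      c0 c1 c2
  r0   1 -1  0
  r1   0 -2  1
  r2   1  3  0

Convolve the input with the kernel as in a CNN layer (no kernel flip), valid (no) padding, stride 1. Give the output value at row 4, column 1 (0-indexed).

The receptive field on the input at this output position is [12 5 1 / 7 5 7 / 10 1 11]. Elementwise product with the kernel and sum: 12·1 + 5·-1 + 5·-2 + 7·1 + 10·1 + 1·3.

17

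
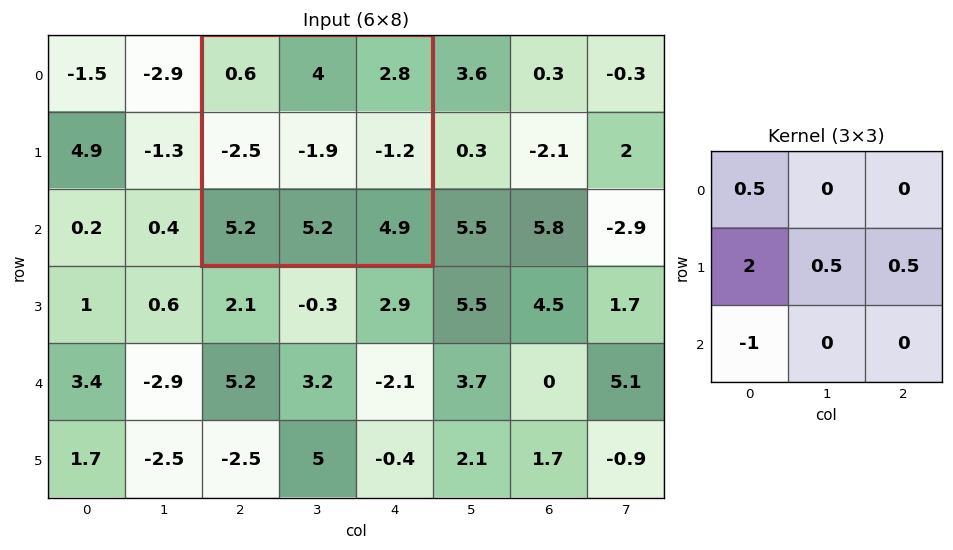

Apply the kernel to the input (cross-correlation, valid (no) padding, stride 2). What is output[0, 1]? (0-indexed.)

-11.45

The receptive field on the input at this output position is [0.6 4 2.8 / -2.5 -1.9 -1.2 / 5.2 5.2 4.9]. Elementwise product with the kernel and sum: 0.6·0.5 + -2.5·2 + -1.9·0.5 + -1.2·0.5 + 5.2·-1.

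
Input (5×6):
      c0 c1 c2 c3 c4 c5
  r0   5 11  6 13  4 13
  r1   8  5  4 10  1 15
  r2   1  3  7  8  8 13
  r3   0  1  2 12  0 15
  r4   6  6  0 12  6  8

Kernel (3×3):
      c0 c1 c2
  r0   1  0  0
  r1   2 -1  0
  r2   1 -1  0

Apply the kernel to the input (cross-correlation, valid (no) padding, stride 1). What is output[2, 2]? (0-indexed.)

-13

The receptive field on the input at this output position is [7 8 8 / 2 12 0 / 0 12 6]. Elementwise product with the kernel and sum: 7·1 + 2·2 + 12·-1 + 0·1 + 12·-1.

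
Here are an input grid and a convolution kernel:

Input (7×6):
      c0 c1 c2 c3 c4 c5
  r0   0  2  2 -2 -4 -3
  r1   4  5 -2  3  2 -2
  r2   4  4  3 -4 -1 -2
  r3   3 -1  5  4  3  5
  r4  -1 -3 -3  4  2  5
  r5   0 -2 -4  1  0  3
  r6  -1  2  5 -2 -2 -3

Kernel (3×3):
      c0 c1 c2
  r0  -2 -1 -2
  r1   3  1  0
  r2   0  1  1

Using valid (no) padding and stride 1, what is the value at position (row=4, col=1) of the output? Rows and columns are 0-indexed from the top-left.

-6

The receptive field on the input at this output position is [-3 -3 4 / -2 -4 1 / 2 5 -2]. Elementwise product with the kernel and sum: -3·-2 + -3·-1 + 4·-2 + -2·3 + -4·1 + 5·1 + -2·1.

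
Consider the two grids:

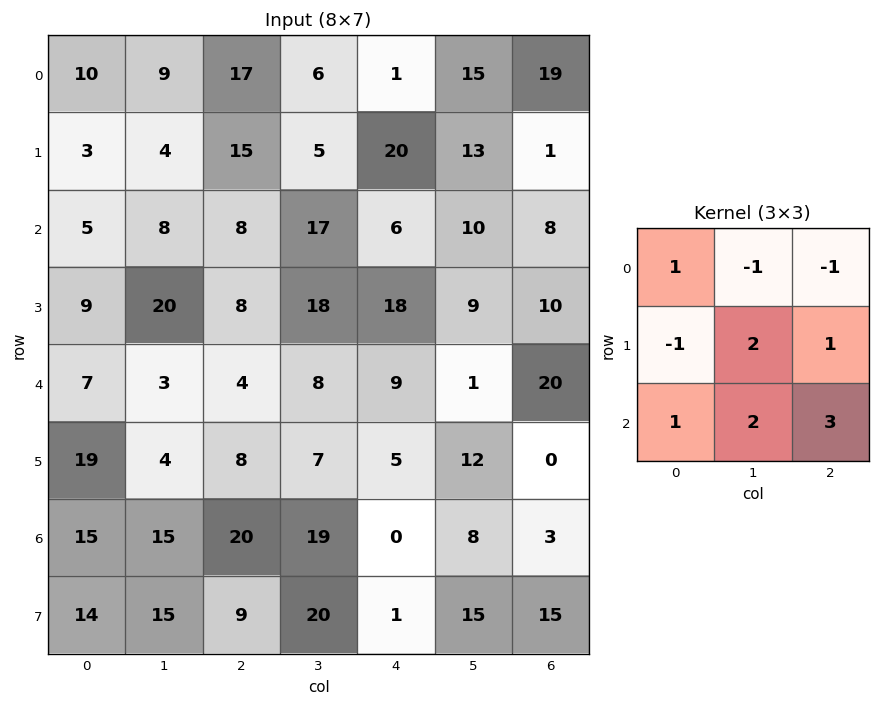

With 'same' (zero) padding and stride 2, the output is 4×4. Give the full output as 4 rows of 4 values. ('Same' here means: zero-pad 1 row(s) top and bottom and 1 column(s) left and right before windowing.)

47 80 95 38
89 99 58 47
38 48 55 50
95 126 46 55

Output[0,0]: The receptive field on the zero-padded input at this output position is [0 0 0 / 0 10 9 / 0 3 4]. Elementwise product with the kernel and sum: 0·1 + 0·-1 + 0·-1 + 0·-1 + 10·2 + 9·1 + 0·1 + 3·2 + 4·3.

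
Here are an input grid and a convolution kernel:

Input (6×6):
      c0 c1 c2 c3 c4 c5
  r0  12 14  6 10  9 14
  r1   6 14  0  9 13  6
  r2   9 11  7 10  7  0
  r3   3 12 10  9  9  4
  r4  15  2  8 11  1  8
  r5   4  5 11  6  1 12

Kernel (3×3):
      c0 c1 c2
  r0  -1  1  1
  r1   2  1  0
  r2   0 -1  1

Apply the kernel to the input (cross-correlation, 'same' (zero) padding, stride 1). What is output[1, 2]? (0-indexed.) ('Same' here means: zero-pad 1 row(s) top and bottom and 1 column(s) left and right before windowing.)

33

The receptive field on the zero-padded input at this output position is [14 6 10 / 14 0 9 / 11 7 10]. Elementwise product with the kernel and sum: 14·-1 + 6·1 + 10·1 + 14·2 + 0·1 + 7·-1 + 10·1.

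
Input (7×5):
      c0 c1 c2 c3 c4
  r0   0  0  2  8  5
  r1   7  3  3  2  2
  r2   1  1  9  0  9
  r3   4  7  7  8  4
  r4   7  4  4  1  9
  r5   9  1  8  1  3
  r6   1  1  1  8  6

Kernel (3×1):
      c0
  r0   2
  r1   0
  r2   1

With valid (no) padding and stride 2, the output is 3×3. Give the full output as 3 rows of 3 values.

Output[0,0]: The receptive field on the input at this output position is [0 / 7 / 1]. Elementwise product with the kernel and sum: 0·2 + 1·1.
Output[0,1]: The receptive field on the input at this output position is [2 / 3 / 9]. Elementwise product with the kernel and sum: 2·2 + 9·1.

1 13 19
9 22 27
15 9 24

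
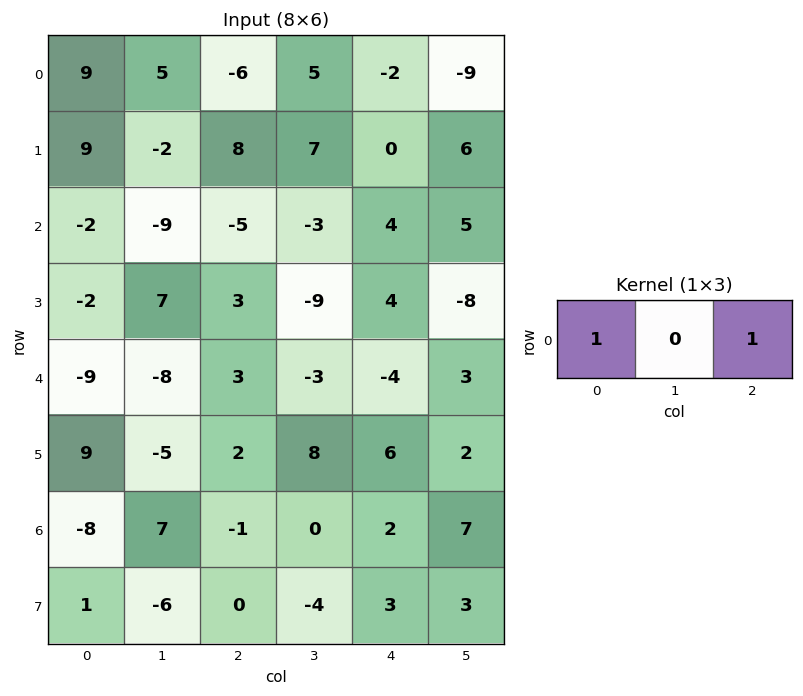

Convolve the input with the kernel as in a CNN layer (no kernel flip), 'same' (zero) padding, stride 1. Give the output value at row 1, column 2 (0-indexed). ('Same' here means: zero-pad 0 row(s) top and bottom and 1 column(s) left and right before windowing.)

The receptive field on the zero-padded input at this output position is [-2 8 7]. Elementwise product with the kernel and sum: -2·1 + 7·1.

5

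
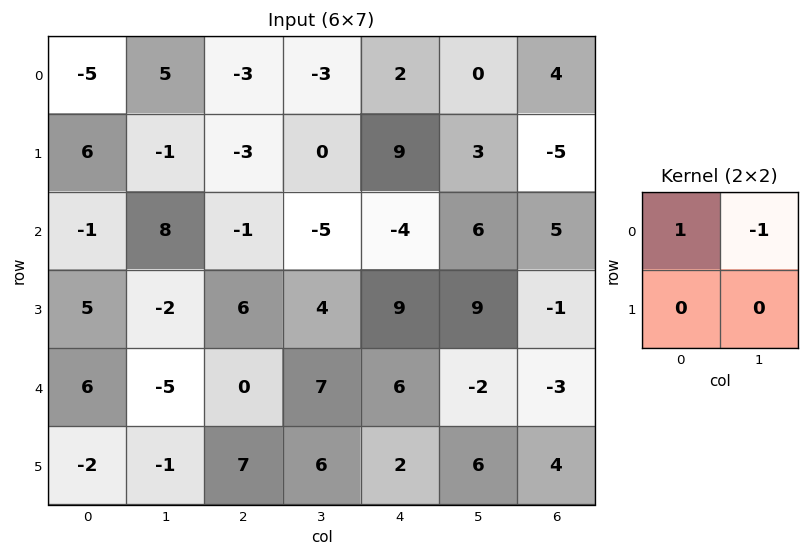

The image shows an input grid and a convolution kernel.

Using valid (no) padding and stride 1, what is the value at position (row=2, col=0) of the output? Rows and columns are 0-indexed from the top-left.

-9

The receptive field on the input at this output position is [-1 8 / 5 -2]. Elementwise product with the kernel and sum: -1·1 + 8·-1.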